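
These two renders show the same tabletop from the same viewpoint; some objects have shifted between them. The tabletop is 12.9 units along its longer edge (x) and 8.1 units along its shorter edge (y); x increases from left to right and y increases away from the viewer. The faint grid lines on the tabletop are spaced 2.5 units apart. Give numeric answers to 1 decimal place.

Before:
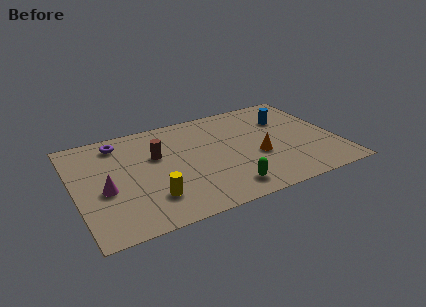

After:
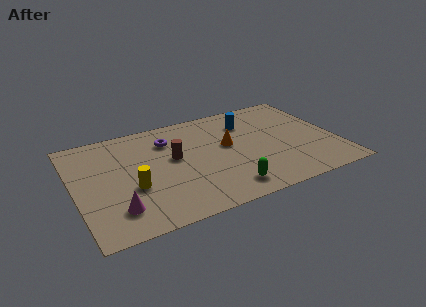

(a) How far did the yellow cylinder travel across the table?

1.4

The yellow cylinder was near (3.5, 2.0) before and (2.7, 3.1) after, so it travelled √(0.8² + 1.1²) ≈ 1.4 units.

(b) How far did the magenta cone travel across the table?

1.6

The magenta cone was near (1.4, 3.4) before and (1.8, 1.8) after, so it travelled √(0.4² + 1.6²) ≈ 1.6 units.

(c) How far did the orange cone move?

1.9

The orange cone moved from about (8.9, 3.2) to (7.6, 4.6), a distance of √(1.3² + 1.4²) ≈ 1.9.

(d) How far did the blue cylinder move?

1.9

From (10.7, 5.7) to (8.8, 6.1), the blue cylinder covered √(1.9² + 0.4²) ≈ 1.9 units.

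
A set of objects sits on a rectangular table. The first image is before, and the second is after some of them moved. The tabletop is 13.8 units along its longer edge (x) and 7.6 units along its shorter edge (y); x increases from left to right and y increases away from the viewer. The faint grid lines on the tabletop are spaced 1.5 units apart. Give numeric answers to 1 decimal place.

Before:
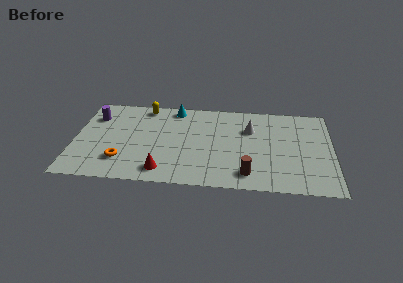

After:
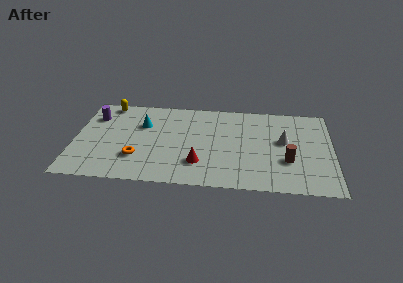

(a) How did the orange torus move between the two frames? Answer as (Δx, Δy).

(0.8, 0.3)

The orange torus started near (2.6, 1.9) and ended near (3.4, 2.2).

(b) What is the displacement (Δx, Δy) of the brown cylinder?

(2.1, 1.3)

The brown cylinder was at about (9.3, 1.3) and moved to about (11.4, 2.6).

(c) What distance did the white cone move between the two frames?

2.0

The white cone moved from about (9.4, 5.2) to (11.2, 4.3), a distance of √(1.8² + 0.9²) ≈ 2.0.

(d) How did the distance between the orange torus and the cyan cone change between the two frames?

-2.6

They were about 5.5 units apart before and 2.9 after — 2.6 units closer together.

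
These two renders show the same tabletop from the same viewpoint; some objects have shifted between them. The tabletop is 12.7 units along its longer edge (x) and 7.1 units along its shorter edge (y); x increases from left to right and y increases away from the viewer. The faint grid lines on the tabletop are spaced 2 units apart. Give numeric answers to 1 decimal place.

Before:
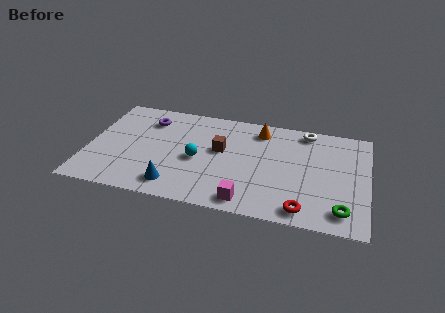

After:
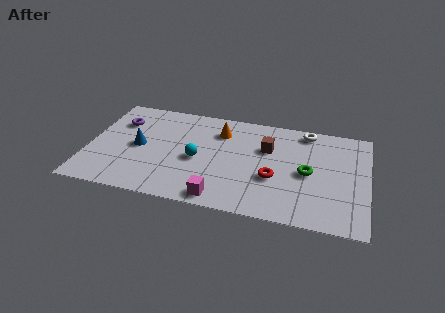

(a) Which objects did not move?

the white torus and the cyan sphere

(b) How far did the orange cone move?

1.9

From (7.7, 5.9) to (5.9, 5.4), the orange cone covered √(1.8² + 0.5²) ≈ 1.9 units.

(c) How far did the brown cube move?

2.2

The brown cube moved from about (6.0, 4.1) to (8.1, 4.7), a distance of √(2.1² + 0.6²) ≈ 2.2.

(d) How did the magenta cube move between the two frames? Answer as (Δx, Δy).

(-1.2, -0.1)

From the two frames, the magenta cube sits at roughly (7.4, 0.9) before and (6.2, 0.8) after.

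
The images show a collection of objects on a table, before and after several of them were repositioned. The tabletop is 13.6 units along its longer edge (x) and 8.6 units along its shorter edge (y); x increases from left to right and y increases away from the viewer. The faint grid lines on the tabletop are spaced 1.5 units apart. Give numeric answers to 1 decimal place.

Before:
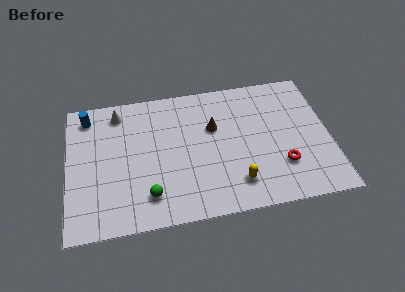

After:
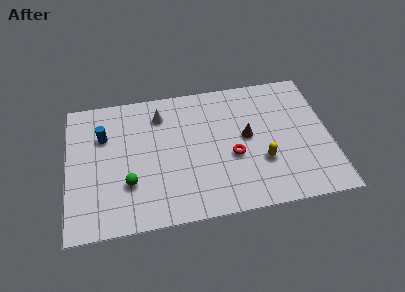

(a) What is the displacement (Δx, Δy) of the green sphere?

(-1.0, 0.9)

From the two frames, the green sphere sits at roughly (4.1, 1.8) before and (3.1, 2.7) after.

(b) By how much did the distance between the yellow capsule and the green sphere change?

+2.4

They were about 4.5 units apart before and 6.9 after — 2.4 units further apart.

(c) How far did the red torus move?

2.7

The red torus was near (11.0, 2.5) before and (8.5, 3.5) after, so it travelled √(2.5² + 1.0²) ≈ 2.7 units.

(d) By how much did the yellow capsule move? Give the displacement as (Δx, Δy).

(1.4, 1.1)

The yellow capsule started near (8.6, 1.8) and ended near (10.0, 2.9).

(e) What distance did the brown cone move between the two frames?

1.9

The brown cone was near (7.6, 5.5) before and (9.3, 4.6) after, so it travelled √(1.7² + 0.9²) ≈ 1.9 units.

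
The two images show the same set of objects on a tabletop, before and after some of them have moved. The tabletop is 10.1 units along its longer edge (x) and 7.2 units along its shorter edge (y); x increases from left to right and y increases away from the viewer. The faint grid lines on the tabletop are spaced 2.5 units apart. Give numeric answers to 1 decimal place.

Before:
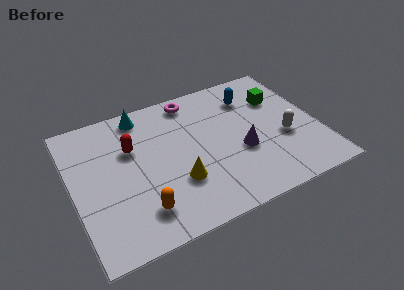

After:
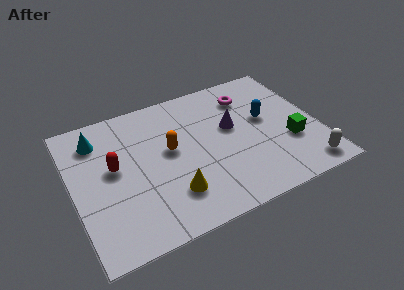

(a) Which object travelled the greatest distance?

the orange capsule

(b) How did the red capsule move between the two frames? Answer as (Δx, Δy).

(-0.8, -0.7)

The red capsule started near (2.5, 4.7) and ended near (1.7, 4.0).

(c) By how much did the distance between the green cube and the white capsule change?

-0.6

Before: roughly 2.2 units apart; after: 1.6. That's 0.6 units closer together.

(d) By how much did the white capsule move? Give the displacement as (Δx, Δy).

(0.6, -1.9)

The white capsule was at about (8.6, 2.8) and moved to about (9.2, 0.9).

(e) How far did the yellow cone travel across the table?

0.6

The yellow cone moved from about (4.1, 2.3) to (3.8, 1.8), a distance of √(0.3² + 0.5²) ≈ 0.6.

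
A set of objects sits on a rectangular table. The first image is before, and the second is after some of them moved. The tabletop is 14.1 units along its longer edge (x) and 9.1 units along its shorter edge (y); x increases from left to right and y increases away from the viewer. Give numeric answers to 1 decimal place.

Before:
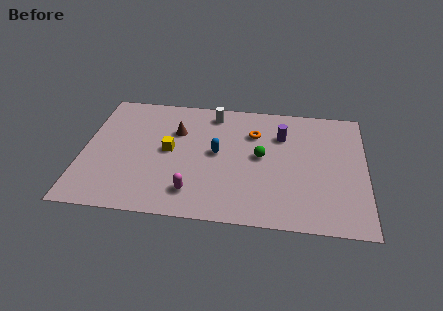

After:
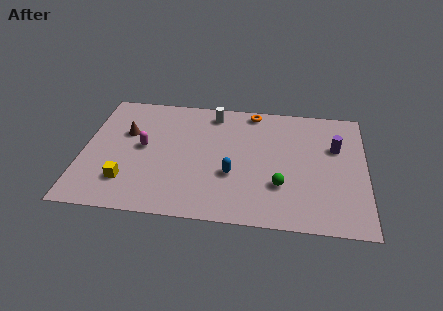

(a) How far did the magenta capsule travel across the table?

4.0

The magenta capsule was near (5.6, 1.8) before and (3.0, 4.8) after, so it travelled √(2.6² + 3.0²) ≈ 4.0 units.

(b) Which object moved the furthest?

the magenta capsule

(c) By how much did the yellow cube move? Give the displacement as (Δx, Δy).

(-2.0, -2.5)

From the two frames, the yellow cube sits at roughly (4.3, 4.7) before and (2.3, 2.2) after.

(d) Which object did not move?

the white cylinder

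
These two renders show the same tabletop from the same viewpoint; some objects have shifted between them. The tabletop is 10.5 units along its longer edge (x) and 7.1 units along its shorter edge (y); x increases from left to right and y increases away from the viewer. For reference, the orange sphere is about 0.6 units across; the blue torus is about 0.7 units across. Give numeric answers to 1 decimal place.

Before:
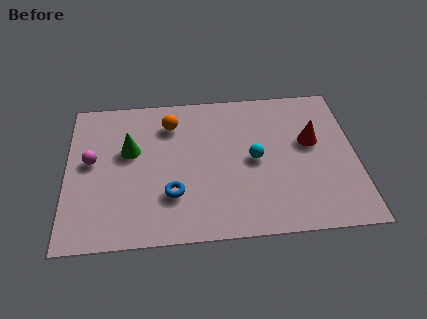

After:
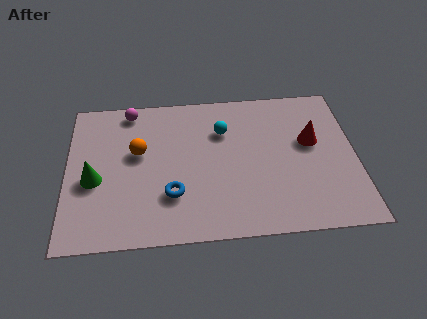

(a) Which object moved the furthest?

the magenta sphere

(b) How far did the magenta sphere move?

2.8

The magenta sphere was near (0.9, 3.9) before and (2.3, 6.3) after, so it travelled √(1.4² + 2.4²) ≈ 2.8 units.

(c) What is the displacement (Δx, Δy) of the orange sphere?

(-1.2, -1.3)

The orange sphere was at about (3.8, 5.5) and moved to about (2.6, 4.2).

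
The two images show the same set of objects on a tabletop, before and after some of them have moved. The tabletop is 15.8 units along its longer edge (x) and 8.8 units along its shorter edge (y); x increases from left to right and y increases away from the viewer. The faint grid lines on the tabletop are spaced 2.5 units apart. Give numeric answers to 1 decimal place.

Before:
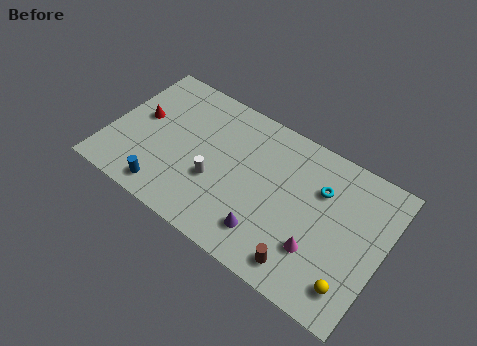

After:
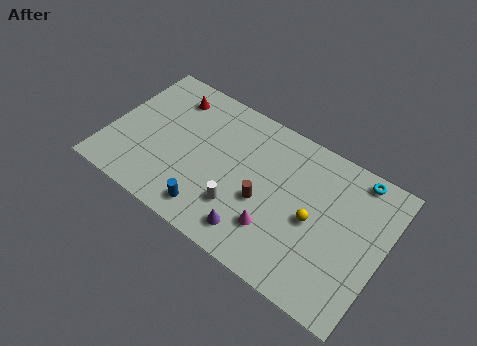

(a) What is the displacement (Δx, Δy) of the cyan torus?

(1.8, 1.8)

The cyan torus started near (12.0, 6.1) and ended near (13.8, 7.9).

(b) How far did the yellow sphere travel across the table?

3.5

The yellow sphere moved from about (14.5, 1.7) to (11.9, 4.1), a distance of √(2.6² + 2.4²) ≈ 3.5.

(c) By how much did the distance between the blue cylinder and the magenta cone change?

-5.0

The distance was about 8.7 in the first image and 3.7 in the second, so they moved 5.0 units closer together.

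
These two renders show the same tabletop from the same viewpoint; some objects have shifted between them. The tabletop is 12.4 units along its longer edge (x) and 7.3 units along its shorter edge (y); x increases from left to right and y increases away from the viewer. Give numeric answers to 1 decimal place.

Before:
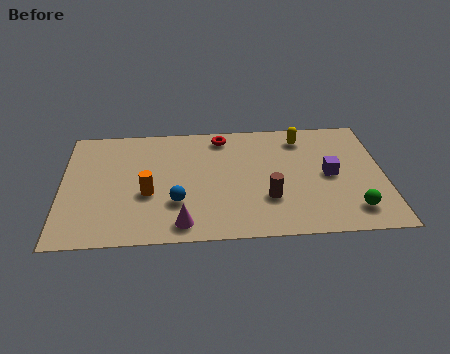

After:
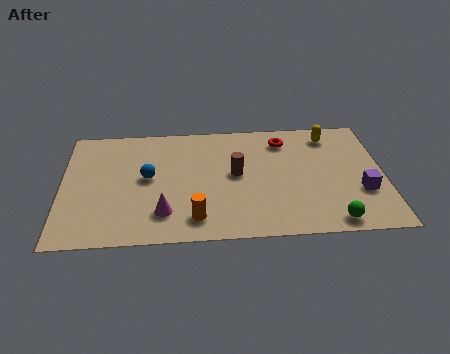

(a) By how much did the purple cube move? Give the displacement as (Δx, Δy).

(1.2, -1.1)

The purple cube was at about (10.3, 3.6) and moved to about (11.5, 2.5).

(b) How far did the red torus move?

2.4

The red torus was near (6.2, 6.3) before and (8.6, 5.9) after, so it travelled √(2.4² + 0.4²) ≈ 2.4 units.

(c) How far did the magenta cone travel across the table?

1.0

From (4.6, 1.0) to (3.9, 1.7), the magenta cone covered √(0.7² + 0.7²) ≈ 1.0 units.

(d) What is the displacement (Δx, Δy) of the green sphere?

(-0.8, -0.6)

The green sphere started near (11.1, 1.4) and ended near (10.3, 0.8).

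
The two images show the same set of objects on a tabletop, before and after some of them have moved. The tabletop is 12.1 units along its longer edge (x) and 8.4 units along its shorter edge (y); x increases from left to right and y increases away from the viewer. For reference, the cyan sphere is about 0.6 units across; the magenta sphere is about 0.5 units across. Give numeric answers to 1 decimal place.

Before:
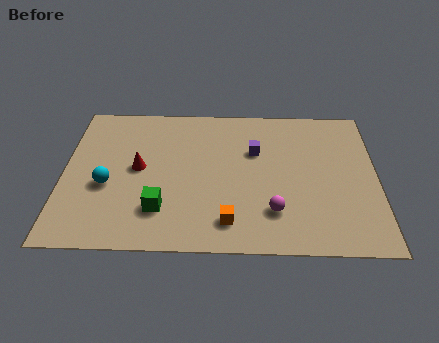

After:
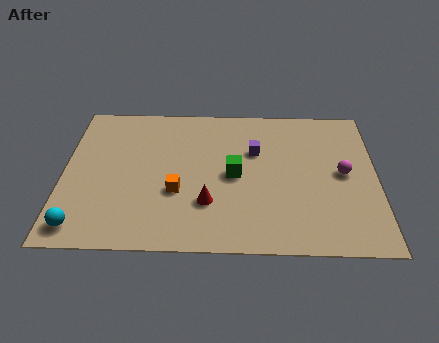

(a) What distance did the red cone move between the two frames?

3.3

The red cone moved from about (2.9, 4.4) to (5.6, 2.5), a distance of √(2.7² + 1.9²) ≈ 3.3.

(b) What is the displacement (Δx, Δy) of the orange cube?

(-2.0, 1.6)

The orange cube started near (6.4, 1.5) and ended near (4.4, 3.1).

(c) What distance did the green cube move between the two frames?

3.4

The green cube moved from about (3.8, 2.1) to (6.6, 4.1), a distance of √(2.8² + 2.0²) ≈ 3.4.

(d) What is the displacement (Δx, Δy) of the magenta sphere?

(2.7, 2.2)

From the two frames, the magenta sphere sits at roughly (8.1, 2.1) before and (10.8, 4.3) after.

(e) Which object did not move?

the purple cube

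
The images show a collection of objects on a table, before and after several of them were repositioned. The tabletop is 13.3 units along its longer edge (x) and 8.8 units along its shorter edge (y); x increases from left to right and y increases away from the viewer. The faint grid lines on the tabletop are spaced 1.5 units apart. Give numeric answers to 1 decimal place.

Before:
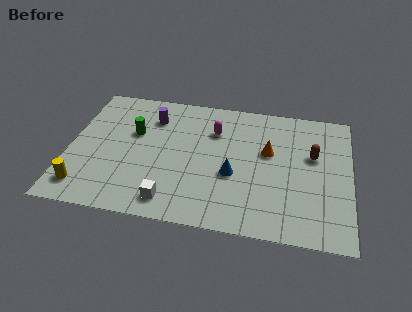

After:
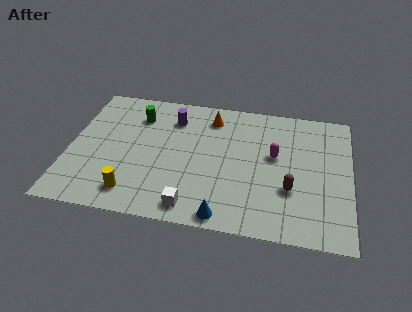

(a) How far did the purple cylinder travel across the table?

1.0

The purple cylinder moved from about (3.8, 6.7) to (4.8, 6.8), a distance of √(1.0² + 0.1²) ≈ 1.0.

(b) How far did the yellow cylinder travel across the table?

2.3

From (0.9, 1.5) to (3.2, 1.5), the yellow cylinder covered √(2.3² + 0.0²) ≈ 2.3 units.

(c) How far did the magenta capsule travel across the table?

3.1

From (6.8, 6.3) to (9.7, 5.1), the magenta capsule covered √(2.9² + 1.2²) ≈ 3.1 units.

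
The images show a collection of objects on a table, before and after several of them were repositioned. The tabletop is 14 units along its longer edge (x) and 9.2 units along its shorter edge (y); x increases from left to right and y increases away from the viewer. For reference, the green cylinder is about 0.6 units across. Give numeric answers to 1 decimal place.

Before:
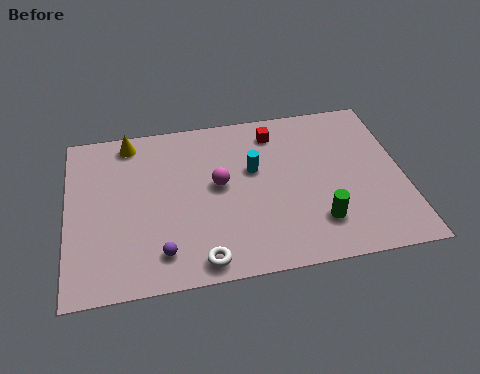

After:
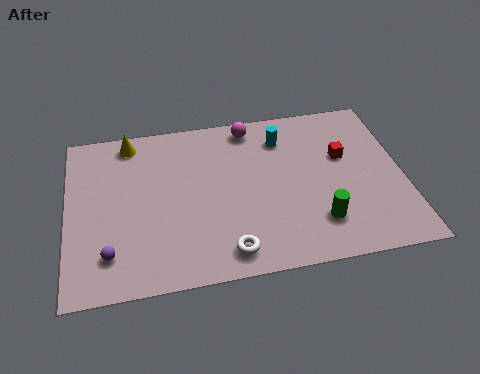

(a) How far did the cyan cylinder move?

2.1

The cyan cylinder moved from about (7.8, 5.6) to (9.1, 7.2), a distance of √(1.3² + 1.6²) ≈ 2.1.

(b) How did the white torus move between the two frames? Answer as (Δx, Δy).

(1.1, 0.3)

The white torus started near (5.4, 1.0) and ended near (6.5, 1.3).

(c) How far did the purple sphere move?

2.1

From (3.8, 1.7) to (1.7, 2.0), the purple sphere covered √(2.1² + 0.3²) ≈ 2.1 units.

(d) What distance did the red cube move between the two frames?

3.4

From (8.8, 7.6) to (11.6, 5.7), the red cube covered √(2.8² + 1.9²) ≈ 3.4 units.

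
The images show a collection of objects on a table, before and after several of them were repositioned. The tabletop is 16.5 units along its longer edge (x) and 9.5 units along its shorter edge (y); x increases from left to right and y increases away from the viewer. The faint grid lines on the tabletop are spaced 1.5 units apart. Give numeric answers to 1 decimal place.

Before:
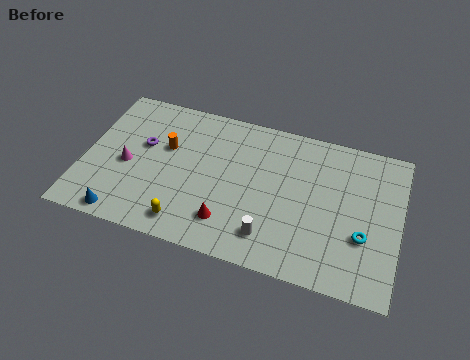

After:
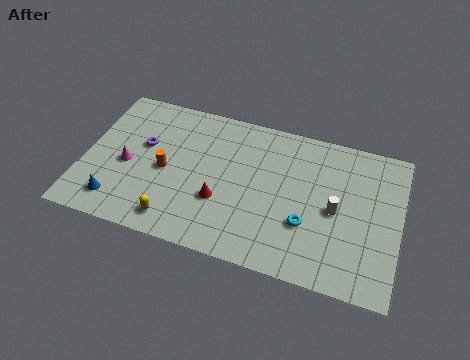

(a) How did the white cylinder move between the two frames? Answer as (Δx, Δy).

(3.2, 2.6)

From the two frames, the white cylinder sits at roughly (10.0, 1.9) before and (13.2, 4.5) after.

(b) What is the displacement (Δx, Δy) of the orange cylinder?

(0.1, -1.5)

The orange cylinder started near (4.2, 5.9) and ended near (4.3, 4.4).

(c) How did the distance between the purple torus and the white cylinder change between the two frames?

+2.3

The distance was about 8.0 in the first image and 10.3 in the second, so they moved 2.3 units further apart.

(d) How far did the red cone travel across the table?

1.3

The red cone moved from about (7.8, 2.1) to (7.3, 3.3), a distance of √(0.5² + 1.2²) ≈ 1.3.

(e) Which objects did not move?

the magenta cone and the purple torus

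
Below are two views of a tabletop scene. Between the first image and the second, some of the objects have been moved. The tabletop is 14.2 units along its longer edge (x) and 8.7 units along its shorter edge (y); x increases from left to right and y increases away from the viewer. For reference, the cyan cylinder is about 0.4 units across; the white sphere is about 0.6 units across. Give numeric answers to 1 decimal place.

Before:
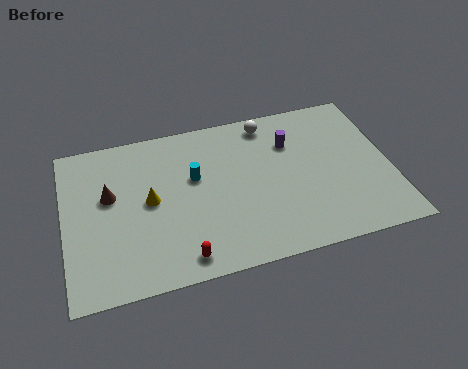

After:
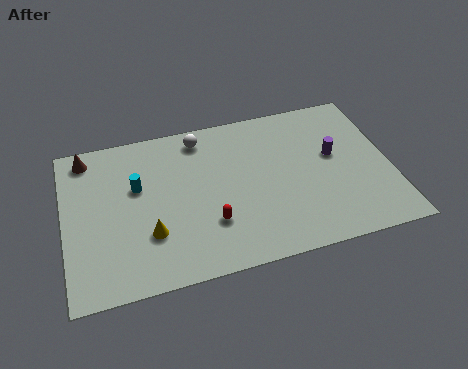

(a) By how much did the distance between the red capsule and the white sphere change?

-2.8

They were about 7.7 units apart before and 4.9 after — 2.8 units closer together.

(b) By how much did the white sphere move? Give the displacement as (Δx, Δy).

(-3.0, -0.1)

From the two frames, the white sphere sits at roughly (9.1, 7.6) before and (6.1, 7.5) after.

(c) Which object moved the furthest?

the white sphere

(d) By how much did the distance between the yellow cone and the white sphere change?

-0.8

The distance was about 6.2 in the first image and 5.4 in the second, so they moved 0.8 units closer together.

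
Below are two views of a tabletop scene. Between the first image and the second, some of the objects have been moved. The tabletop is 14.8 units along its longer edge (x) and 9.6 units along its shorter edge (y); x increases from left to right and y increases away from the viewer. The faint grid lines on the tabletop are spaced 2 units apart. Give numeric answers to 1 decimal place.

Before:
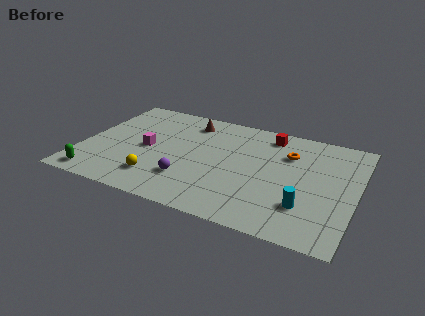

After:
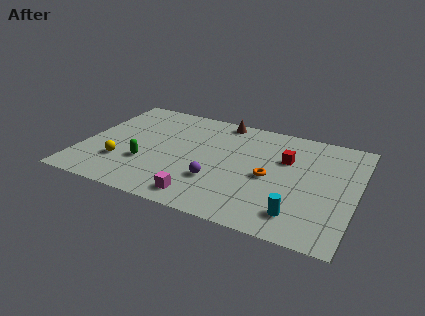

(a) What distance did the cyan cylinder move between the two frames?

0.9

From (12.3, 2.6) to (12.0, 1.8), the cyan cylinder covered √(0.3² + 0.8²) ≈ 0.9 units.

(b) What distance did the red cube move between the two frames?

2.2

From (9.8, 8.2) to (10.9, 6.3), the red cube covered √(1.1² + 1.9²) ≈ 2.2 units.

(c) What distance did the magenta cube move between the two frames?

4.7

The magenta cube moved from about (3.5, 4.6) to (6.9, 1.3), a distance of √(3.4² + 3.3²) ≈ 4.7.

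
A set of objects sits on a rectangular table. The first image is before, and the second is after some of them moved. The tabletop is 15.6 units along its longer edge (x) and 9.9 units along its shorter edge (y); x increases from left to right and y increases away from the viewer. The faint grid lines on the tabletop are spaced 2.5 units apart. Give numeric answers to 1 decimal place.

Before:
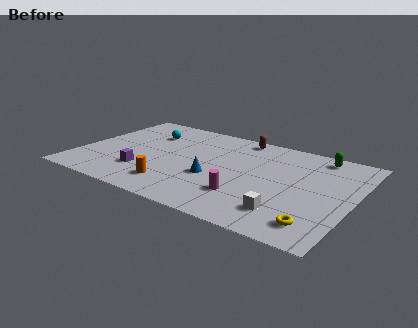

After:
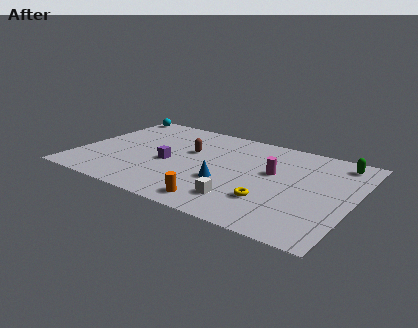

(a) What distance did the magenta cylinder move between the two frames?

3.3

The magenta cylinder was near (9.9, 2.7) before and (11.0, 5.8) after, so it travelled √(1.1² + 3.1²) ≈ 3.3 units.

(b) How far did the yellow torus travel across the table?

2.9

The yellow torus moved from about (14.0, 1.7) to (11.3, 2.8), a distance of √(2.7² + 1.1²) ≈ 2.9.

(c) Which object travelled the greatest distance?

the brown capsule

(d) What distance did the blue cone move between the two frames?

0.7

From (7.9, 3.8) to (8.6, 3.6), the blue cone covered √(0.7² + 0.2²) ≈ 0.7 units.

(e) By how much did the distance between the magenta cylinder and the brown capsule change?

-1.4

The distance was about 6.3 in the first image and 4.9 in the second, so they moved 1.4 units closer together.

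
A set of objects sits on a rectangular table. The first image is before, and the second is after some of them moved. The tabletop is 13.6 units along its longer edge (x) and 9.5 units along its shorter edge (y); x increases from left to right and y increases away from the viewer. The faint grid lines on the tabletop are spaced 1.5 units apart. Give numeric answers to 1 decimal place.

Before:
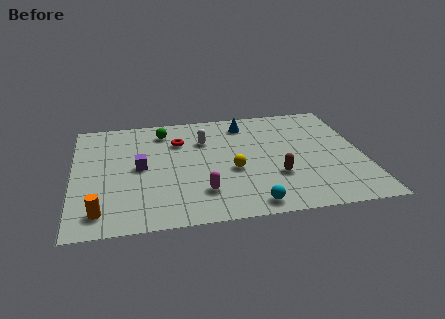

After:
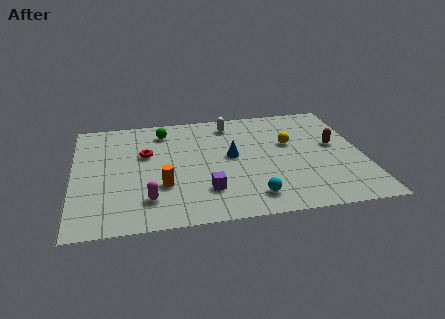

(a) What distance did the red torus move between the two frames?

1.8

The red torus moved from about (5.0, 6.8) to (3.4, 5.9), a distance of √(1.6² + 0.9²) ≈ 1.8.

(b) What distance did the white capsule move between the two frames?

1.8

The white capsule moved from about (6.2, 6.7) to (7.5, 8.0), a distance of √(1.3² + 1.3²) ≈ 1.8.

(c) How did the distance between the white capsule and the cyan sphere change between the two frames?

+0.4

Before: roughly 6.0 units apart; after: 6.4. That's 0.4 units further apart.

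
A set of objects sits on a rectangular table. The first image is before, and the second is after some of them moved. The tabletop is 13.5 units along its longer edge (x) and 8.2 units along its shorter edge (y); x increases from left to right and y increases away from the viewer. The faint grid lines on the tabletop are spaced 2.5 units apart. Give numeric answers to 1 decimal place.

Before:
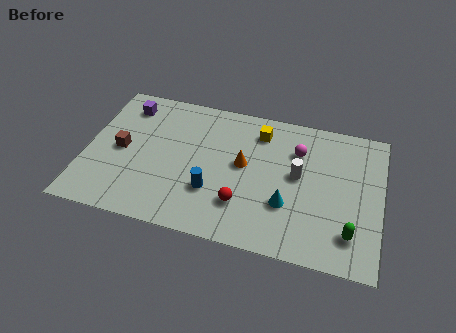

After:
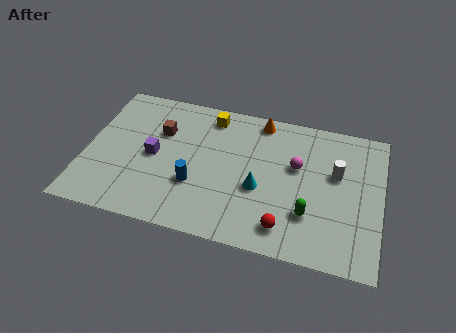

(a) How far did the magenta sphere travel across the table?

0.9

The magenta sphere moved from about (9.6, 5.9) to (9.6, 5.0), a distance of √(0.0² + 0.9²) ≈ 0.9.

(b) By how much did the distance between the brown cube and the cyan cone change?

-2.6

They were about 7.8 units apart before and 5.2 after — 2.6 units closer together.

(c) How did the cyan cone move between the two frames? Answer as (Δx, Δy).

(-1.3, 0.6)

From the two frames, the cyan cone sits at roughly (9.3, 2.7) before and (8.0, 3.3) after.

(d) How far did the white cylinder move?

1.8

The white cylinder moved from about (9.7, 4.5) to (11.4, 5.0), a distance of √(1.7² + 0.5²) ≈ 1.8.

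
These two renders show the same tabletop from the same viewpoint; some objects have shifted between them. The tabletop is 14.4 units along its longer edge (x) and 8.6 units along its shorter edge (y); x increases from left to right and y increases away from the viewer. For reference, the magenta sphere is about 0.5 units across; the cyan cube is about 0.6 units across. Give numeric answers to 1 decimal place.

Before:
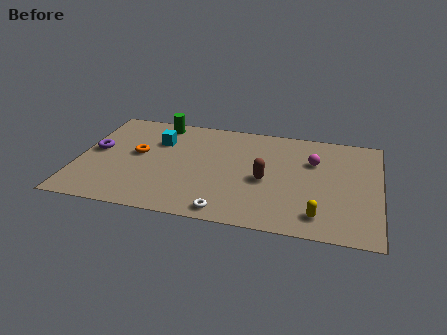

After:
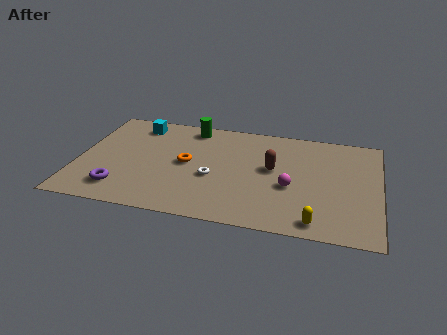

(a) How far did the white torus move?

2.7

From (7.3, 0.9) to (6.5, 3.5), the white torus covered √(0.8² + 2.6²) ≈ 2.7 units.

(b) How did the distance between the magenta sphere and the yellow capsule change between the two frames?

-1.5

They were about 4.3 units apart before and 2.8 after — 1.5 units closer together.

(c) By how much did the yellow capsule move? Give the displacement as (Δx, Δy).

(-0.1, -0.5)

The yellow capsule was at about (11.6, 1.5) and moved to about (11.5, 1.0).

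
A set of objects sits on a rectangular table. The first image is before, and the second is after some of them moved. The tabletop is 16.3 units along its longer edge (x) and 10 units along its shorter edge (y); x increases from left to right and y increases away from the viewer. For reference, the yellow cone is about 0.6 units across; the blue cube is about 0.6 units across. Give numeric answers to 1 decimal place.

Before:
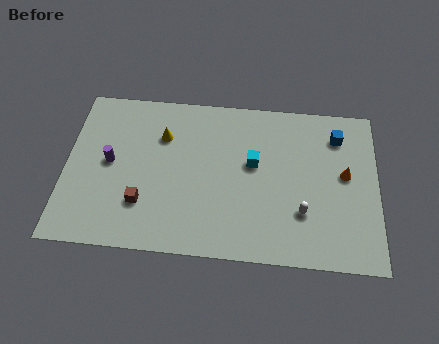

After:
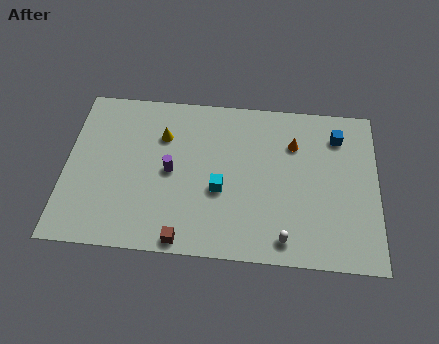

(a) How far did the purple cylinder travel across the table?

3.2

The purple cylinder moved from about (2.3, 5.2) to (5.5, 4.9), a distance of √(3.2² + 0.3²) ≈ 3.2.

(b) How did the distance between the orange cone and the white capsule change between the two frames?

+2.6

They were about 3.3 units apart before and 5.9 after — 2.6 units further apart.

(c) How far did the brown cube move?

3.0

From (4.1, 2.8) to (6.3, 0.8), the brown cube covered √(2.2² + 2.0²) ≈ 3.0 units.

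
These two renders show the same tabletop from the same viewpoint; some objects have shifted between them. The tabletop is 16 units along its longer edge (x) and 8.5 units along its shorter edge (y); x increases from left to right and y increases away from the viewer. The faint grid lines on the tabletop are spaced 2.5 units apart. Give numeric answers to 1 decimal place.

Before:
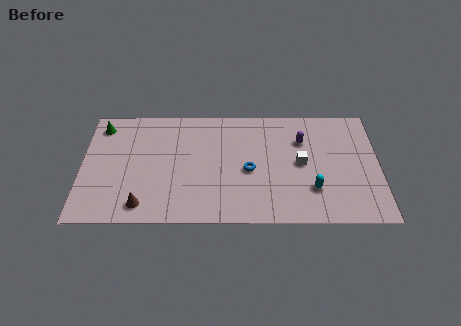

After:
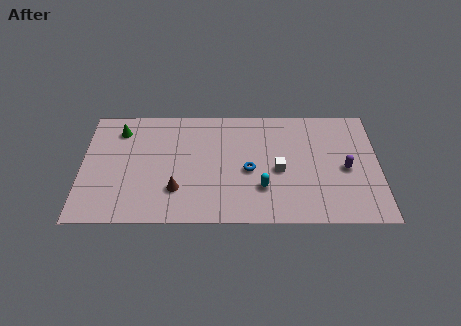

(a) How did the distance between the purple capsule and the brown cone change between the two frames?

-0.6

They were about 9.8 units apart before and 9.2 after — 0.6 units closer together.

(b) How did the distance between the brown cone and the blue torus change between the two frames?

-2.1

They were about 6.2 units apart before and 4.1 after — 2.1 units closer together.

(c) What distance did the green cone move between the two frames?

1.0

The green cone was near (1.0, 7.1) before and (2.0, 6.8) after, so it travelled √(1.0² + 0.3²) ≈ 1.0 units.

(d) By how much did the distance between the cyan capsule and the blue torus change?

-2.2

Before: roughly 3.7 units apart; after: 1.5. That's 2.2 units closer together.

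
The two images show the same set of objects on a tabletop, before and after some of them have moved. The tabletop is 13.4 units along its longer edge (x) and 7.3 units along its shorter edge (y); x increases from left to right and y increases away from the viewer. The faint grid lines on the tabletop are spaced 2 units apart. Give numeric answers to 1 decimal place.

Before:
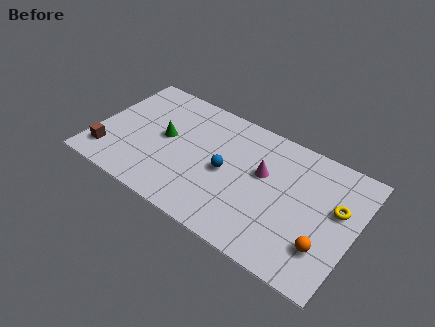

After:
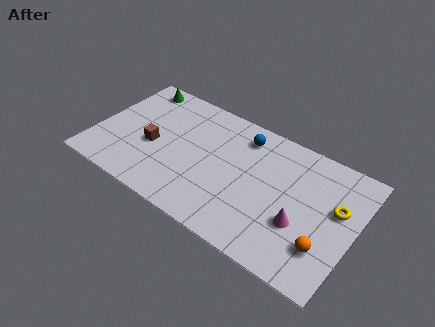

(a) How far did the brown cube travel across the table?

2.6

The brown cube was near (0.9, 1.5) before and (3.0, 3.1) after, so it travelled √(2.1² + 1.6²) ≈ 2.6 units.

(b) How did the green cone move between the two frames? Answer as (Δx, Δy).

(-2.0, 2.5)

The green cone started near (3.5, 3.9) and ended near (1.5, 6.4).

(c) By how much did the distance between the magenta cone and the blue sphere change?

+2.9

They were about 2.0 units apart before and 4.9 after — 2.9 units further apart.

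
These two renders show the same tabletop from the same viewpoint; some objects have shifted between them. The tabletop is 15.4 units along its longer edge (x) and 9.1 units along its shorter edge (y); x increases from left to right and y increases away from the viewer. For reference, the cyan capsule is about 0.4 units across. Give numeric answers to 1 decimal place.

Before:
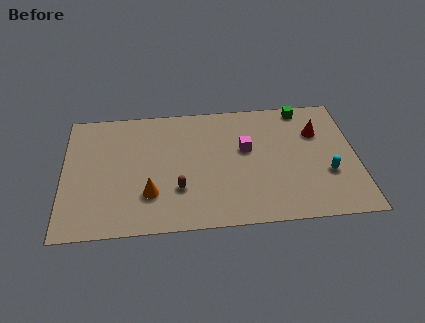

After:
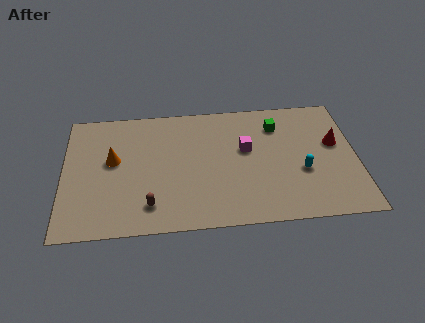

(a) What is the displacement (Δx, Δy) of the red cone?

(0.9, -0.9)

The red cone started near (13.4, 6.3) and ended near (14.3, 5.4).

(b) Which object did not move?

the magenta cube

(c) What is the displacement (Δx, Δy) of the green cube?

(-1.4, -1.2)

From the two frames, the green cube sits at roughly (12.7, 8.2) before and (11.3, 7.0) after.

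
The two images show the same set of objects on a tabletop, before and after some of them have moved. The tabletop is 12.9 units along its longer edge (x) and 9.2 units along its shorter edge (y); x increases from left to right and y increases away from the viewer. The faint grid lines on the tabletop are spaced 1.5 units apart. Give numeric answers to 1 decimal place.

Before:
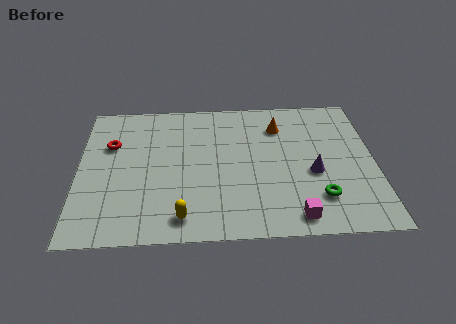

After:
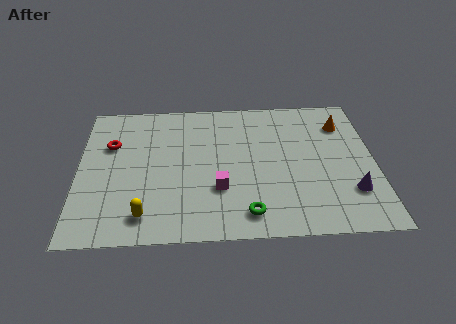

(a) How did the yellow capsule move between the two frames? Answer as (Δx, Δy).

(-1.6, 0.2)

The yellow capsule started near (4.5, 1.3) and ended near (2.9, 1.5).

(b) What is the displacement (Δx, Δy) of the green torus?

(-3.1, -0.8)

The green torus started near (10.4, 2.2) and ended near (7.3, 1.4).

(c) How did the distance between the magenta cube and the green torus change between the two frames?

+0.4

The distance was about 1.6 in the first image and 2.0 in the second, so they moved 0.4 units further apart.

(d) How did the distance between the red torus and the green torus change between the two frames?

-2.3

They were about 9.8 units apart before and 7.5 after — 2.3 units closer together.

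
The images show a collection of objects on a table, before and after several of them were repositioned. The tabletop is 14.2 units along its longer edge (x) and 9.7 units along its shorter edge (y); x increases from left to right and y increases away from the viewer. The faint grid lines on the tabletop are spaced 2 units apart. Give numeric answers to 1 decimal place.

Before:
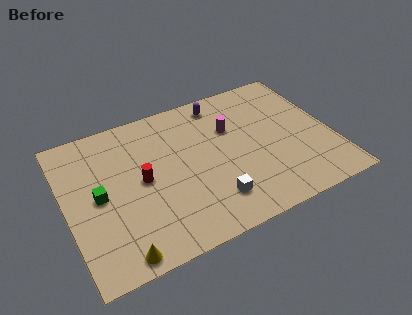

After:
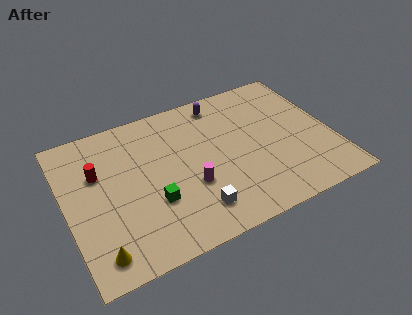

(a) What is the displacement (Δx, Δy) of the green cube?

(2.7, -1.5)

The green cube started near (1.7, 4.8) and ended near (4.4, 3.3).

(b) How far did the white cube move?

1.0

From (7.4, 2.1) to (6.4, 1.9), the white cube covered √(1.0² + 0.2²) ≈ 1.0 units.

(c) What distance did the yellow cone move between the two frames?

1.1

The yellow cone moved from about (2.3, 0.9) to (1.3, 1.4), a distance of √(1.0² + 0.5²) ≈ 1.1.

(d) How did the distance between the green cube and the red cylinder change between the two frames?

+1.7

They were about 2.3 units apart before and 4.0 after — 1.7 units further apart.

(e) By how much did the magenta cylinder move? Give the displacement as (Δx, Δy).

(-2.6, -2.9)

The magenta cylinder started near (9.0, 6.4) and ended near (6.4, 3.5).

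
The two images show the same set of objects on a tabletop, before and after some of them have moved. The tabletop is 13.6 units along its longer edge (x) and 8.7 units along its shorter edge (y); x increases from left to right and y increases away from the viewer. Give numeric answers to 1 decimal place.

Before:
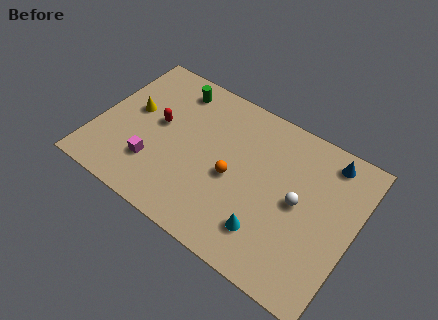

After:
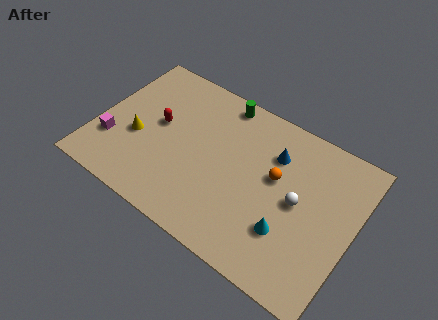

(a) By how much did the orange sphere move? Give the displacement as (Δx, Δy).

(2.1, 1.2)

The orange sphere was at about (7.3, 3.9) and moved to about (9.4, 5.1).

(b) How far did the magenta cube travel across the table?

2.3

The magenta cube was near (3.3, 2.4) before and (1.0, 2.6) after, so it travelled √(2.3² + 0.2²) ≈ 2.3 units.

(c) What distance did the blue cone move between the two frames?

3.0

The blue cone was near (11.8, 7.5) before and (9.1, 6.3) after, so it travelled √(2.7² + 1.2²) ≈ 3.0 units.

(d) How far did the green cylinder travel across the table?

2.5

From (3.5, 7.3) to (6.0, 7.8), the green cylinder covered √(2.5² + 0.5²) ≈ 2.5 units.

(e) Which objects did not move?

the white sphere and the red capsule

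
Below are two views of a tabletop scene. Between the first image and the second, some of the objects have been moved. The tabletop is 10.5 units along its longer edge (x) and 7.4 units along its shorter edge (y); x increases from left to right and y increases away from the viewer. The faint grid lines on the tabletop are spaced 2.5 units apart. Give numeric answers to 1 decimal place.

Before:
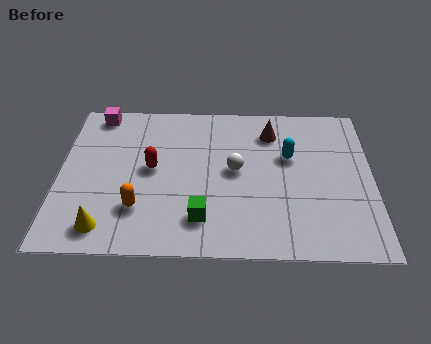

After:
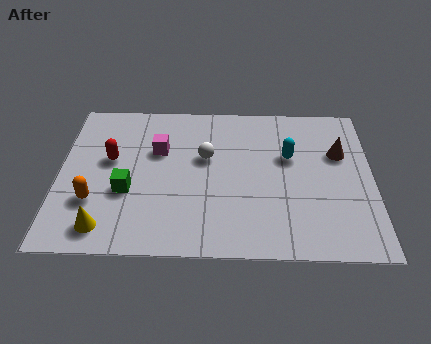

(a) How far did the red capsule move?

1.5

From (3.1, 3.9) to (1.7, 4.3), the red capsule covered √(1.4² + 0.4²) ≈ 1.5 units.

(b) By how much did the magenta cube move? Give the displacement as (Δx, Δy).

(2.1, -1.8)

From the two frames, the magenta cube sits at roughly (1.2, 6.6) before and (3.3, 4.8) after.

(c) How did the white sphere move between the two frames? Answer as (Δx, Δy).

(-1.0, 0.6)

The white sphere started near (5.9, 3.9) and ended near (4.9, 4.5).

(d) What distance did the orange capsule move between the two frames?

1.5

The orange capsule was near (2.7, 2.0) before and (1.2, 2.3) after, so it travelled √(1.5² + 0.3²) ≈ 1.5 units.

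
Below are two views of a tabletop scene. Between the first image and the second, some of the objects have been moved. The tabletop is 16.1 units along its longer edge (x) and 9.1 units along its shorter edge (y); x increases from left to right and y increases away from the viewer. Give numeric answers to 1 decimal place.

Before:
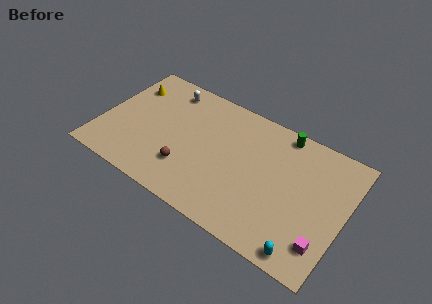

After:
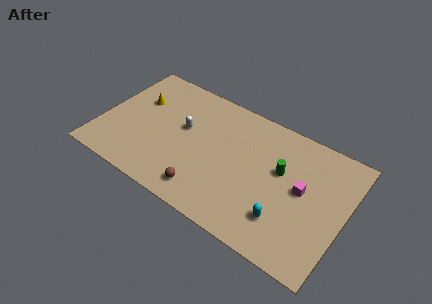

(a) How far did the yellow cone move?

1.1

The yellow cone moved from about (1.3, 6.8) to (2.1, 6.0), a distance of √(0.8² + 0.8²) ≈ 1.1.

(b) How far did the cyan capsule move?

2.1

From (14.1, 0.9) to (12.5, 2.3), the cyan capsule covered √(1.6² + 1.4²) ≈ 2.1 units.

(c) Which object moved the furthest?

the magenta cube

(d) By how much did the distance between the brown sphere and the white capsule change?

-1.3

They were about 5.6 units apart before and 4.3 after — 1.3 units closer together.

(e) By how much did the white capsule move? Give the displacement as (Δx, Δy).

(1.5, -2.4)

From the two frames, the white capsule sits at roughly (3.8, 7.7) before and (5.3, 5.3) after.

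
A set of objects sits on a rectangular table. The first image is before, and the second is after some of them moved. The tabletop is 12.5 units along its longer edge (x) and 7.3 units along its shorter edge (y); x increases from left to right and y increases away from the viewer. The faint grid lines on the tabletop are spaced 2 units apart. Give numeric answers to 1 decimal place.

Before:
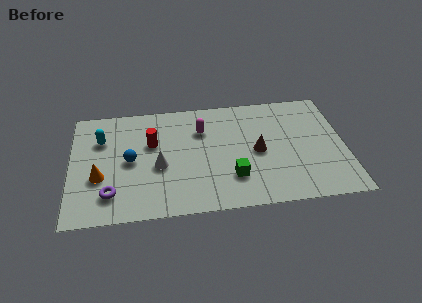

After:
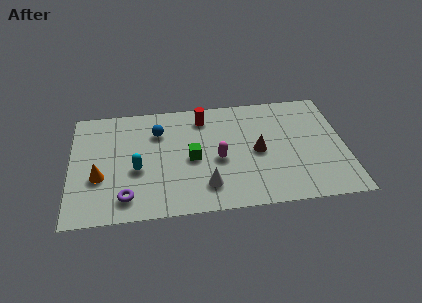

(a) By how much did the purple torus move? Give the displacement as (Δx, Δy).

(0.7, -0.3)

From the two frames, the purple torus sits at roughly (1.8, 1.6) before and (2.5, 1.3) after.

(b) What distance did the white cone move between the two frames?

2.6

The white cone was near (4.0, 3.1) before and (6.1, 1.6) after, so it travelled √(2.1² + 1.5²) ≈ 2.6 units.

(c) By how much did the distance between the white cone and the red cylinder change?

+2.9

Before: roughly 1.5 units apart; after: 4.4. That's 2.9 units further apart.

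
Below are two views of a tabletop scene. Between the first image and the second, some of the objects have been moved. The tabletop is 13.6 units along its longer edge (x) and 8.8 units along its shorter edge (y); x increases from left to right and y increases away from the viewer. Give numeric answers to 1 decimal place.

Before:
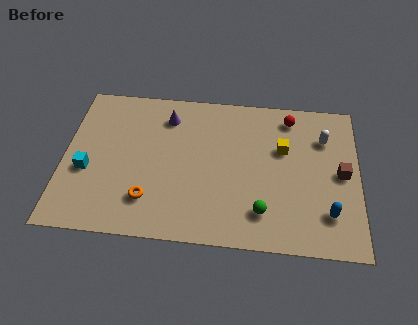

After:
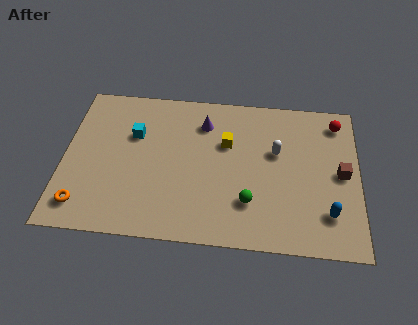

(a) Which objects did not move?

the blue capsule and the brown cube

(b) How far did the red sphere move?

2.2

The red sphere was near (10.4, 7.5) before and (12.6, 7.4) after, so it travelled √(2.2² + 0.1²) ≈ 2.2 units.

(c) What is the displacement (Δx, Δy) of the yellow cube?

(-2.6, 0.1)

From the two frames, the yellow cube sits at roughly (10.1, 5.6) before and (7.5, 5.7) after.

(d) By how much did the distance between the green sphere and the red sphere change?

+0.7

Before: roughly 5.7 units apart; after: 6.4. That's 0.7 units further apart.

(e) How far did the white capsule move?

2.4

The white capsule was near (12.0, 6.4) before and (9.8, 5.4) after, so it travelled √(2.2² + 1.0²) ≈ 2.4 units.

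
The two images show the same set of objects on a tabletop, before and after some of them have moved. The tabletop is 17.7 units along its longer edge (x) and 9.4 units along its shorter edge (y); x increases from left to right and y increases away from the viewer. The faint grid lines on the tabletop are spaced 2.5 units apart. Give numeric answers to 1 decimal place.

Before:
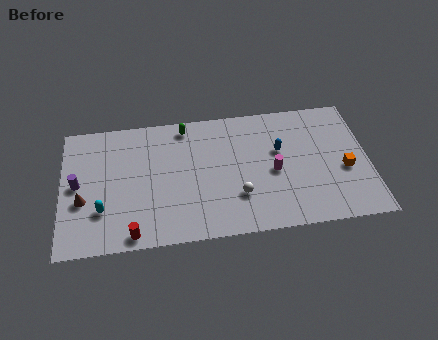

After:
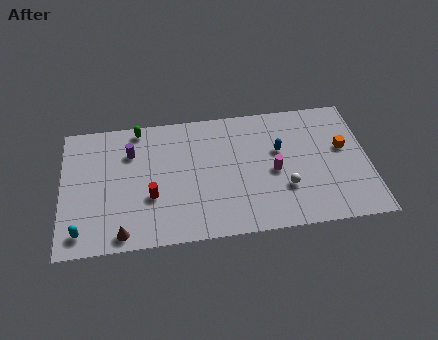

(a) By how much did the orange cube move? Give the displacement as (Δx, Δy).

(0.0, 1.6)

The orange cube was at about (16.3, 3.9) and moved to about (16.3, 5.5).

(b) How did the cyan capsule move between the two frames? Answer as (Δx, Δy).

(-1.2, -1.4)

The cyan capsule started near (2.3, 2.8) and ended near (1.1, 1.4).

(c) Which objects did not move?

the blue capsule and the magenta cylinder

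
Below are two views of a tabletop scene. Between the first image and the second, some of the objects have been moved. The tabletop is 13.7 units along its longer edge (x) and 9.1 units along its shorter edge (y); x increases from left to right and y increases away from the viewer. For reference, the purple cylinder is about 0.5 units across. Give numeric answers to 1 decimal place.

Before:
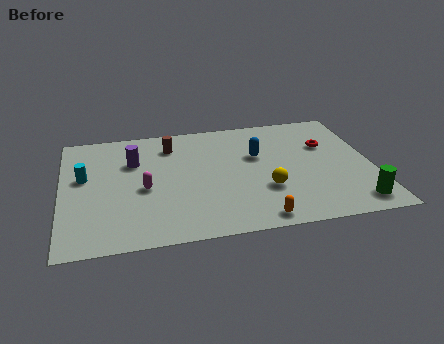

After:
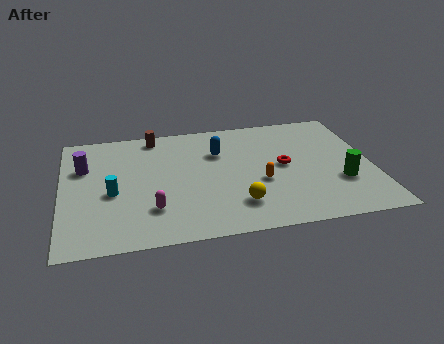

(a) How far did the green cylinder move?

1.8

From (12.7, 1.3) to (12.2, 3.0), the green cylinder covered √(0.5² + 1.7²) ≈ 1.8 units.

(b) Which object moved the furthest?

the orange capsule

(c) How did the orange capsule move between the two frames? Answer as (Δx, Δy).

(0.3, 2.7)

The orange capsule was at about (8.4, 0.9) and moved to about (8.7, 3.6).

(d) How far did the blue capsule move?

1.8

The blue capsule was near (8.7, 5.7) before and (7.0, 6.3) after, so it travelled √(1.7² + 0.6²) ≈ 1.8 units.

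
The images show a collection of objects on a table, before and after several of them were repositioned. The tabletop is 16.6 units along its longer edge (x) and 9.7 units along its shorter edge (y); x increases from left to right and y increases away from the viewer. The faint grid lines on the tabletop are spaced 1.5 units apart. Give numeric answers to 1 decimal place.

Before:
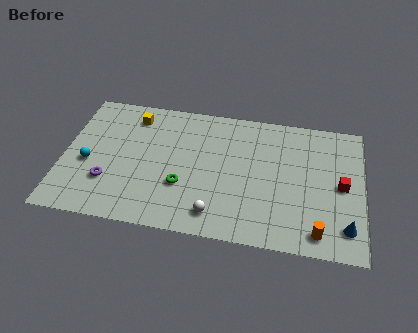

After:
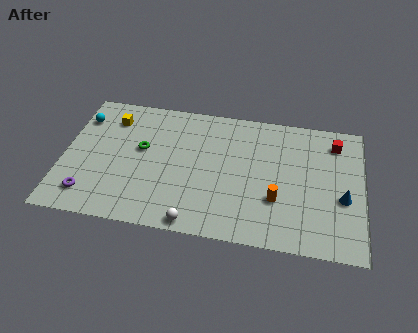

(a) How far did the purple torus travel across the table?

1.5

The purple torus moved from about (2.6, 2.9) to (1.6, 1.8), a distance of √(1.0² + 1.1²) ≈ 1.5.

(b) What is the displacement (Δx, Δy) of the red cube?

(-0.4, 3.1)

The red cube was at about (15.4, 4.8) and moved to about (15.0, 7.9).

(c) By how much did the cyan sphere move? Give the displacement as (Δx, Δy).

(-0.6, 3.3)

The cyan sphere started near (1.4, 4.1) and ended near (0.8, 7.4).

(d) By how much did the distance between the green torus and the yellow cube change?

-2.9

The distance was about 5.6 in the first image and 2.7 in the second, so they moved 2.9 units closer together.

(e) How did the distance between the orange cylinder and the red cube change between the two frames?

+1.9

They were about 3.7 units apart before and 5.6 after — 1.9 units further apart.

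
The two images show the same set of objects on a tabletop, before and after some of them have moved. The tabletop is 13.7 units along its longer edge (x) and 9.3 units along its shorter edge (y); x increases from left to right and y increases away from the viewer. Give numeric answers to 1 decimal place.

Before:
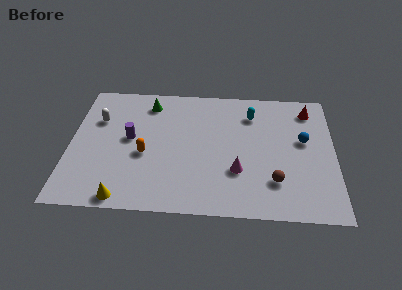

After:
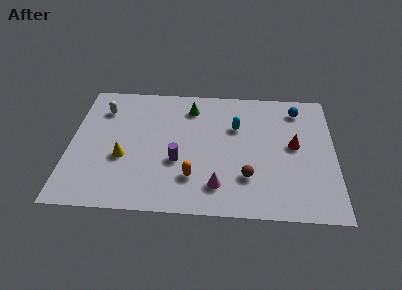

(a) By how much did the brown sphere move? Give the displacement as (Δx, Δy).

(-1.4, 0.2)

From the two frames, the brown sphere sits at roughly (10.6, 2.4) before and (9.2, 2.6) after.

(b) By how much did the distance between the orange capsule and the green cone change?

+1.3

They were about 3.8 units apart before and 5.1 after — 1.3 units further apart.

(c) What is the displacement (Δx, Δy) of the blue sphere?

(-0.3, 2.3)

The blue sphere was at about (12.1, 5.4) and moved to about (11.8, 7.7).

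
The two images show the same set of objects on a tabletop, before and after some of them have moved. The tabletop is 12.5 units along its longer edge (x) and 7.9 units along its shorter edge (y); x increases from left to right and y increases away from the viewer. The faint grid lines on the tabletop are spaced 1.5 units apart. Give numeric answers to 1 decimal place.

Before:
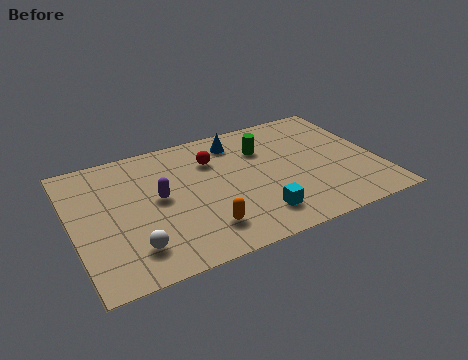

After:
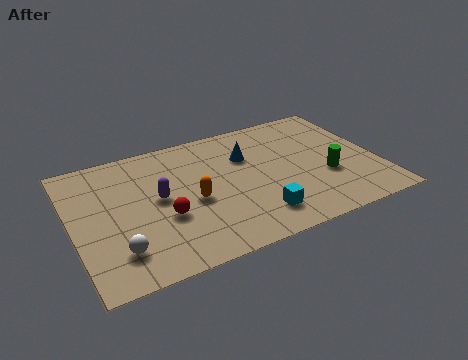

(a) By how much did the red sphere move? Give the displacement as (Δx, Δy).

(-2.3, -2.7)

The red sphere started near (5.9, 5.7) and ended near (3.6, 3.0).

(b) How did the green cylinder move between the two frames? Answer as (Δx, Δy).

(2.3, -2.7)

From the two frames, the green cylinder sits at roughly (8.0, 5.6) before and (10.3, 2.9) after.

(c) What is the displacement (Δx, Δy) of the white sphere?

(-0.6, 0.1)

The white sphere was at about (2.2, 1.7) and moved to about (1.6, 1.8).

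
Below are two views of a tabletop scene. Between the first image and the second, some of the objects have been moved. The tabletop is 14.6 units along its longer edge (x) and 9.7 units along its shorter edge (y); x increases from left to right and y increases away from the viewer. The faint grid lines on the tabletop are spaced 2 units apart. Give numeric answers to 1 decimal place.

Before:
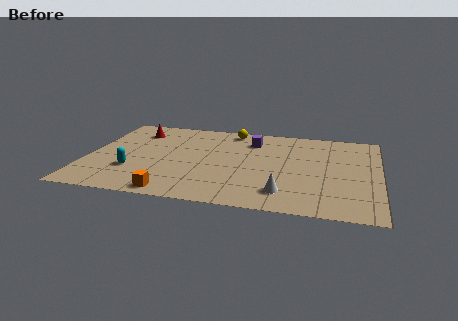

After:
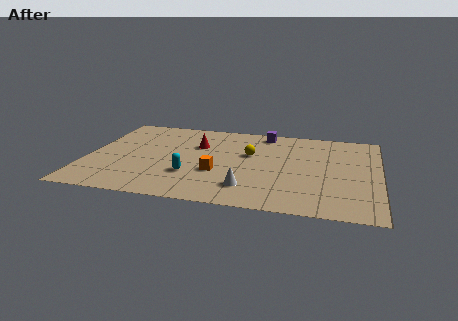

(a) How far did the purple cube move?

1.3

The purple cube moved from about (8.1, 7.5) to (8.7, 8.6), a distance of √(0.6² + 1.1²) ≈ 1.3.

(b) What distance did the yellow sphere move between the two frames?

2.9

The yellow sphere was near (7.0, 8.6) before and (8.1, 5.9) after, so it travelled √(1.1² + 2.7²) ≈ 2.9 units.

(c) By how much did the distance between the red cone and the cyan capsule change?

-1.1

They were about 4.6 units apart before and 3.5 after — 1.1 units closer together.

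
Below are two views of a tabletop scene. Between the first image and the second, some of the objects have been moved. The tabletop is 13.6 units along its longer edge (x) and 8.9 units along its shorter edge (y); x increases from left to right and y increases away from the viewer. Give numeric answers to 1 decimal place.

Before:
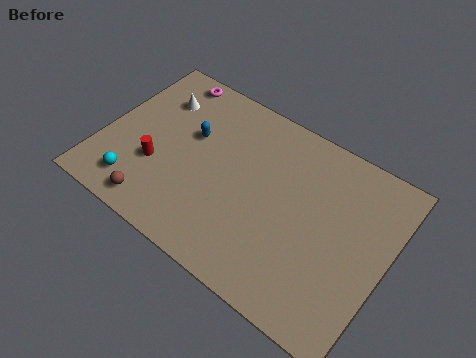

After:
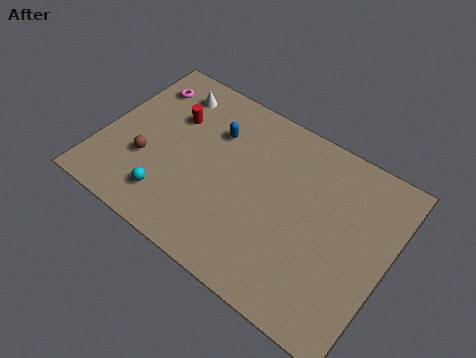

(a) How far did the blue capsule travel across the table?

1.3

The blue capsule moved from about (4.0, 5.5) to (5.0, 6.3), a distance of √(1.0² + 0.8²) ≈ 1.3.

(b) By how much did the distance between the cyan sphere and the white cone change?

+0.6

The distance was about 5.0 in the first image and 5.6 in the second, so they moved 0.6 units further apart.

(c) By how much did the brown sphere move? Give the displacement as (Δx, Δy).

(-0.9, 2.0)

The brown sphere started near (3.2, 1.1) and ended near (2.3, 3.1).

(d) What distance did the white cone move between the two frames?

0.9

The white cone moved from about (2.1, 6.6) to (2.6, 7.3), a distance of √(0.5² + 0.7²) ≈ 0.9.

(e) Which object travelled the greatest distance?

the red cylinder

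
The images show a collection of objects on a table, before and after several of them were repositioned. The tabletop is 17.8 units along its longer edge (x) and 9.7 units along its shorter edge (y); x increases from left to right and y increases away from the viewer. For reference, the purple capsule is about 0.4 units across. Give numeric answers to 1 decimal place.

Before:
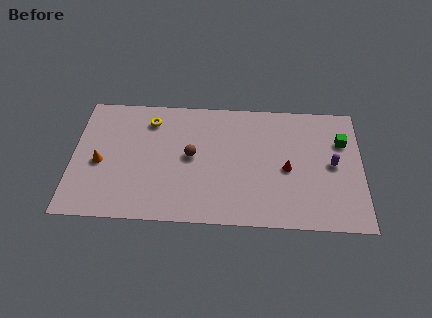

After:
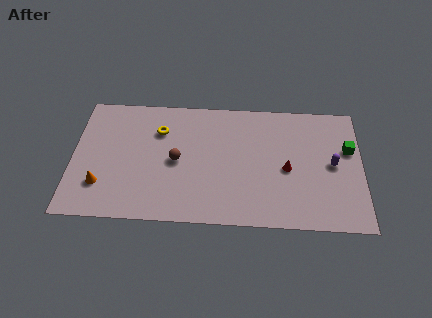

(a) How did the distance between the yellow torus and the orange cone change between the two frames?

+1.0

They were about 4.6 units apart before and 5.6 after — 1.0 units further apart.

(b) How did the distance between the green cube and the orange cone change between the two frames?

+0.5

The distance was about 15.1 in the first image and 15.6 in the second, so they moved 0.5 units further apart.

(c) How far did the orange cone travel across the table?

1.7

From (1.7, 4.3) to (1.8, 2.6), the orange cone covered √(0.1² + 1.7²) ≈ 1.7 units.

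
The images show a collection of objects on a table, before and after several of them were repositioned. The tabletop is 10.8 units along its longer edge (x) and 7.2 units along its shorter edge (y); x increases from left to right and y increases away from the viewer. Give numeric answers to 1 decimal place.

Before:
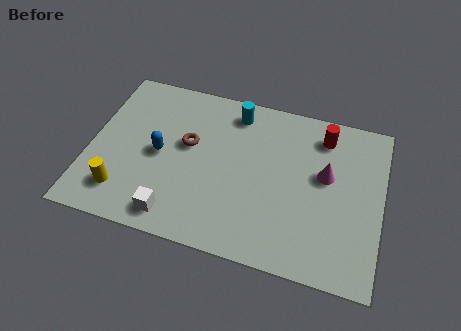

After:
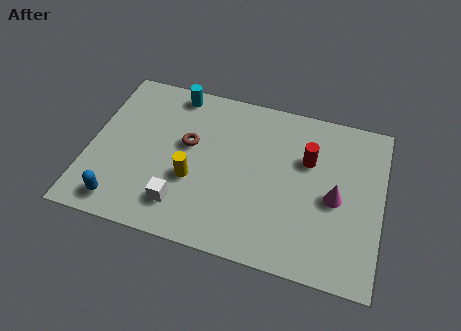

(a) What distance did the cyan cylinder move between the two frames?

2.3

The cyan cylinder moved from about (5.2, 6.1) to (2.9, 6.4), a distance of √(2.3² + 0.3²) ≈ 2.3.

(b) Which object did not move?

the brown torus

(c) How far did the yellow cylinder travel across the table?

2.8

The yellow cylinder moved from about (1.4, 1.5) to (3.9, 2.7), a distance of √(2.5² + 1.2²) ≈ 2.8.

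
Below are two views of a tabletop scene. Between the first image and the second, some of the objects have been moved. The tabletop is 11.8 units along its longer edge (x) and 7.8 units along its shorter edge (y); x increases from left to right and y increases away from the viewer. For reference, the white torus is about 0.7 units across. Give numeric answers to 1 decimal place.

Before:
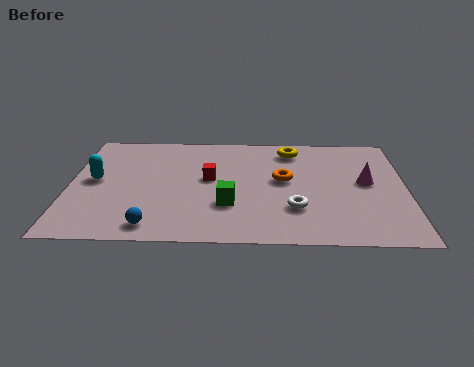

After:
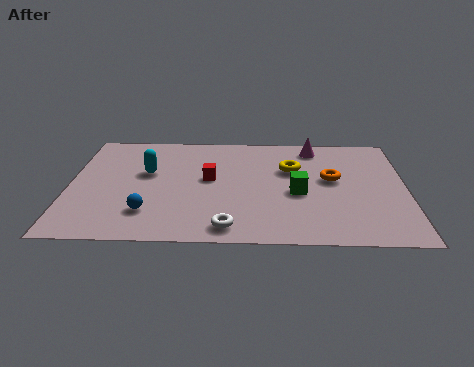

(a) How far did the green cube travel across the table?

2.6

The green cube moved from about (5.6, 2.5) to (8.0, 3.4), a distance of √(2.4² + 0.9²) ≈ 2.6.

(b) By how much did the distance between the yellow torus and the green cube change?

-2.9

The distance was about 4.6 in the first image and 1.7 in the second, so they moved 2.9 units closer together.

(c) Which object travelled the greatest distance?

the magenta cone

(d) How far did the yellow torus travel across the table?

1.4

The yellow torus moved from about (7.8, 6.5) to (7.8, 5.1), a distance of √(0.0² + 1.4²) ≈ 1.4.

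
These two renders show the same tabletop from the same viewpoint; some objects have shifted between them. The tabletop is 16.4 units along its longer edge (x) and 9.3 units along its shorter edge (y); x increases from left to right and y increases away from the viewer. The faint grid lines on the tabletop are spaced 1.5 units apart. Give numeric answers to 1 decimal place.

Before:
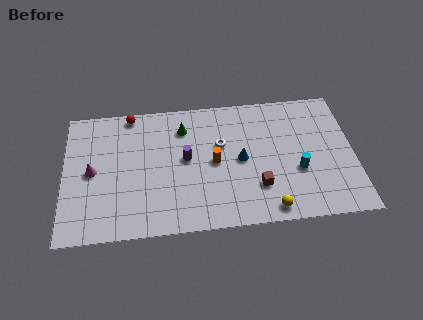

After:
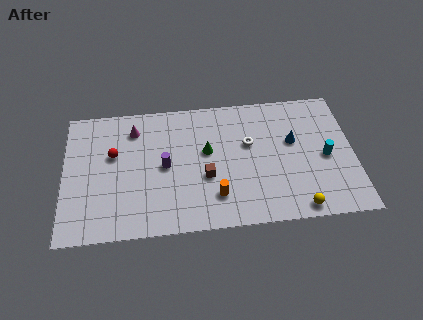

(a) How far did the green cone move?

2.2

The green cone moved from about (6.8, 7.2) to (8.1, 5.4), a distance of √(1.3² + 1.8²) ≈ 2.2.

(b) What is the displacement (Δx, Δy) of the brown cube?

(-2.9, 1.0)

From the two frames, the brown cube sits at roughly (10.9, 2.6) before and (8.0, 3.6) after.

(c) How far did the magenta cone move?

3.7

The magenta cone moved from about (1.6, 4.6) to (4.0, 7.4), a distance of √(2.4² + 2.8²) ≈ 3.7.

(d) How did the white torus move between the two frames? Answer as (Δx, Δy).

(1.6, -0.1)

The white torus started near (8.9, 5.8) and ended near (10.5, 5.7).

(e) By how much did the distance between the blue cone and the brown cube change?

+3.2

The distance was about 2.2 in the first image and 5.4 in the second, so they moved 3.2 units further apart.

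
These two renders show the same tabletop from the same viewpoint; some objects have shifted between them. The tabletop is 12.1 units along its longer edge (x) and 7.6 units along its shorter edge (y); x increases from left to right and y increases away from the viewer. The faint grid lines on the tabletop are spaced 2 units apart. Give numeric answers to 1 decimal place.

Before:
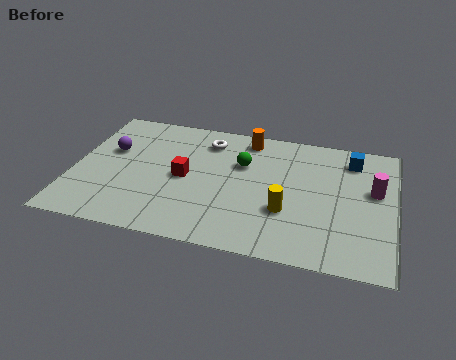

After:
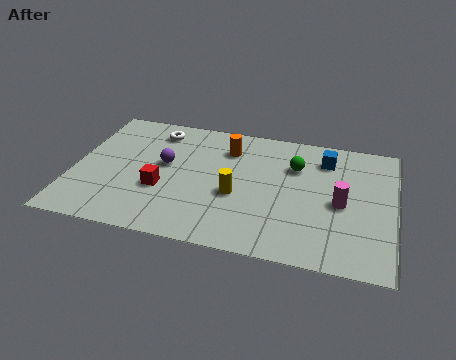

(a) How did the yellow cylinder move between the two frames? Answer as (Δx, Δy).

(-1.9, 0.5)

From the two frames, the yellow cylinder sits at roughly (8.1, 2.6) before and (6.2, 3.1) after.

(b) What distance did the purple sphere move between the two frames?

2.1

The purple sphere was near (1.3, 4.7) before and (3.4, 4.3) after, so it travelled √(2.1² + 0.4²) ≈ 2.1 units.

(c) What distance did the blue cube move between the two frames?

1.0

From (10.4, 6.2) to (9.4, 6.0), the blue cube covered √(1.0² + 0.2²) ≈ 1.0 units.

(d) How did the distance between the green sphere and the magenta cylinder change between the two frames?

-2.5

They were about 5.0 units apart before and 2.5 after — 2.5 units closer together.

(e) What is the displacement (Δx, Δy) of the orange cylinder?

(-0.7, -0.8)

The orange cylinder started near (6.4, 6.6) and ended near (5.7, 5.8).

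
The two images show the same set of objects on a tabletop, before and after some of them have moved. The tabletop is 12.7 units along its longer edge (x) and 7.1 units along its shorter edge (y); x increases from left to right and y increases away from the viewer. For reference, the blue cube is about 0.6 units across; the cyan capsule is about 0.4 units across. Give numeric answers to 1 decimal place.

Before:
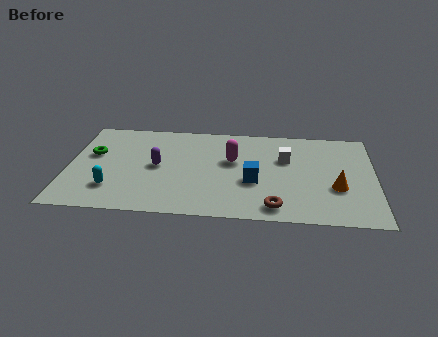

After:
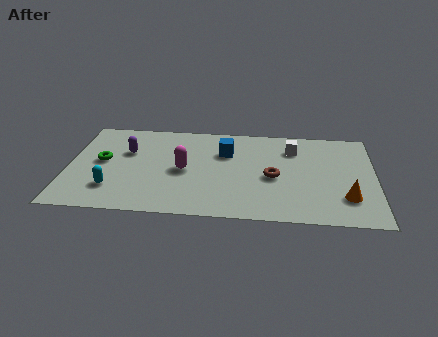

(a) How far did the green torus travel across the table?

0.6

The green torus moved from about (1.0, 4.3) to (1.4, 3.8), a distance of √(0.4² + 0.5²) ≈ 0.6.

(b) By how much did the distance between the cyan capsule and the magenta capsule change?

-2.2

The distance was about 5.5 in the first image and 3.3 in the second, so they moved 2.2 units closer together.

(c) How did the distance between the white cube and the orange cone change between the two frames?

+1.2

Before: roughly 2.9 units apart; after: 4.1. That's 1.2 units further apart.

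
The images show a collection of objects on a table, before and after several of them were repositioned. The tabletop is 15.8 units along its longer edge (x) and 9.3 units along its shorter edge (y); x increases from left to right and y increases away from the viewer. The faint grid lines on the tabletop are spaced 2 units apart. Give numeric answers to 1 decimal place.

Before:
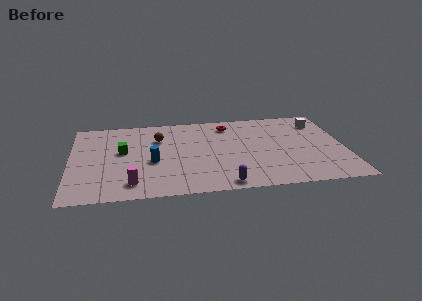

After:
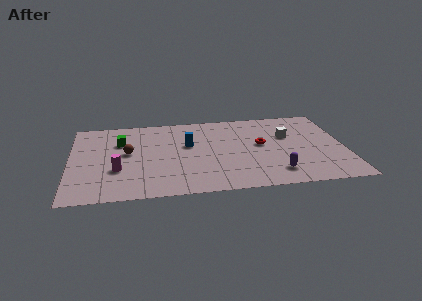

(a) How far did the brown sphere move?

2.3

The brown sphere moved from about (5.1, 6.6) to (3.3, 5.1), a distance of √(1.8² + 1.5²) ≈ 2.3.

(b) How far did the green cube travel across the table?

1.1

From (3.0, 5.3) to (2.9, 6.4), the green cube covered √(0.1² + 1.1²) ≈ 1.1 units.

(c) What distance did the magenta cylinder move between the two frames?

1.8

The magenta cylinder was near (3.5, 1.6) before and (2.7, 3.2) after, so it travelled √(0.8² + 1.6²) ≈ 1.8 units.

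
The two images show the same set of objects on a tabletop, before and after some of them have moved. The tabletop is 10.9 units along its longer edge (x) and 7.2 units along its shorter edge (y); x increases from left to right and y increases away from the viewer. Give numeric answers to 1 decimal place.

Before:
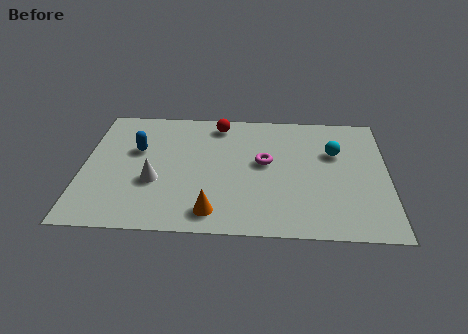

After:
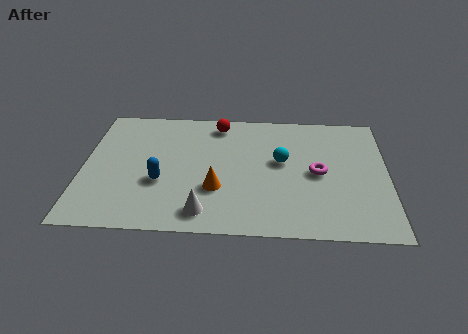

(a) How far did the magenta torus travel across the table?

2.0

The magenta torus moved from about (6.5, 4.0) to (8.4, 3.5), a distance of √(1.9² + 0.5²) ≈ 2.0.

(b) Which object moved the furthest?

the white cone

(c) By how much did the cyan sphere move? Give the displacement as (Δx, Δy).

(-1.9, -0.6)

The cyan sphere started near (9.0, 4.7) and ended near (7.1, 4.1).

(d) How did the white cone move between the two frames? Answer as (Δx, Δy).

(1.8, -1.6)

From the two frames, the white cone sits at roughly (2.6, 2.7) before and (4.4, 1.1) after.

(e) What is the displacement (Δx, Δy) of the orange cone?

(0.1, 1.3)

The orange cone was at about (4.7, 1.1) and moved to about (4.8, 2.4).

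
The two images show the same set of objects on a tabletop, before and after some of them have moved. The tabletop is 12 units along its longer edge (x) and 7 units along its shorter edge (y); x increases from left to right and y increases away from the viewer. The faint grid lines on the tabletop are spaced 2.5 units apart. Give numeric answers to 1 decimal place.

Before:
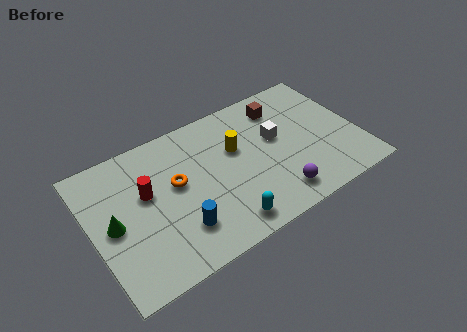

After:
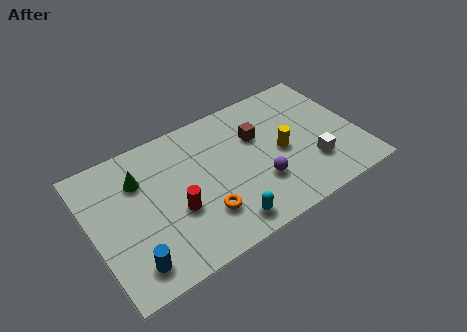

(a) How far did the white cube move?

2.5

The white cube moved from about (8.4, 4.1) to (9.7, 2.0), a distance of √(1.3² + 2.1²) ≈ 2.5.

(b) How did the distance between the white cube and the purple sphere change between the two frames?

-0.5

They were about 2.9 units apart before and 2.4 after — 0.5 units closer together.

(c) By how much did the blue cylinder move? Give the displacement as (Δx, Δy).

(-2.2, -0.6)

The blue cylinder was at about (3.6, 1.8) and moved to about (1.4, 1.2).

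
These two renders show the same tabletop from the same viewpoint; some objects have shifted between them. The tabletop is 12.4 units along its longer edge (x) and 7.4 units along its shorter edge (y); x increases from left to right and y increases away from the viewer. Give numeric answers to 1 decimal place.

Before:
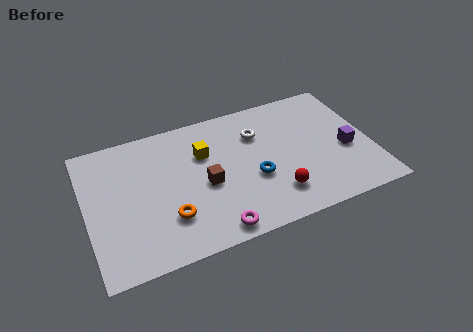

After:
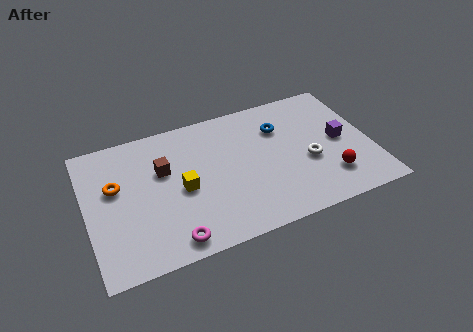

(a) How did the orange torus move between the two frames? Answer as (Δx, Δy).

(-2.1, 2.4)

The orange torus started near (3.4, 2.1) and ended near (1.3, 4.5).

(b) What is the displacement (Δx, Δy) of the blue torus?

(1.4, 2.4)

The blue torus was at about (7.2, 2.9) and moved to about (8.6, 5.3).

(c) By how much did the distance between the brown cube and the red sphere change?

+4.3

Before: roughly 3.3 units apart; after: 7.6. That's 4.3 units further apart.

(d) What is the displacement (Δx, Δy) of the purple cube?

(-0.2, 0.6)

From the two frames, the purple cube sits at roughly (11.3, 3.1) before and (11.1, 3.7) after.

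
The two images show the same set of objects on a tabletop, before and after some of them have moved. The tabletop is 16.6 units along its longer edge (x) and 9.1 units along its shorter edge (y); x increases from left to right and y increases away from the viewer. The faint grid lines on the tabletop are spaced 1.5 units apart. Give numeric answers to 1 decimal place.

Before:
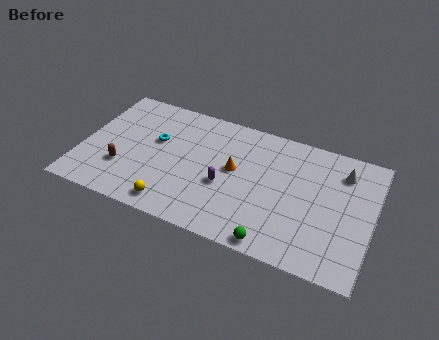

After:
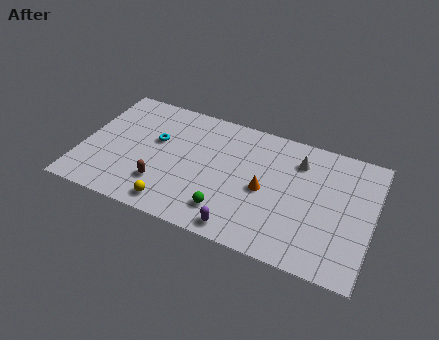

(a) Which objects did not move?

the cyan torus and the yellow sphere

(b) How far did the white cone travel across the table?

2.5

The white cone moved from about (14.7, 7.1) to (12.2, 7.0), a distance of √(2.5² + 0.1²) ≈ 2.5.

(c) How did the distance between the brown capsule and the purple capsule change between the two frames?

-1.0

They were about 5.9 units apart before and 4.9 after — 1.0 units closer together.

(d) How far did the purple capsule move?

3.0

From (8.3, 3.7) to (9.5, 1.0), the purple capsule covered √(1.2² + 2.7²) ≈ 3.0 units.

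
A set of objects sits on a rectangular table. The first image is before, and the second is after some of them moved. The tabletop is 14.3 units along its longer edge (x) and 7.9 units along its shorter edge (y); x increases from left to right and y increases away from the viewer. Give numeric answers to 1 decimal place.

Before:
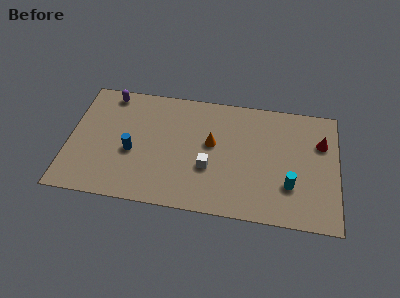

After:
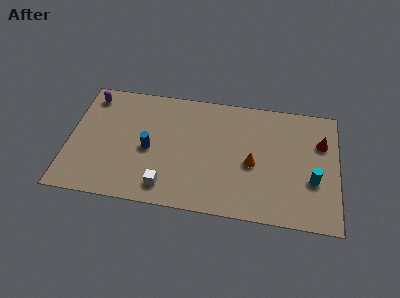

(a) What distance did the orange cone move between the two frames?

2.4

From (7.6, 4.5) to (9.8, 3.5), the orange cone covered √(2.2² + 1.0²) ≈ 2.4 units.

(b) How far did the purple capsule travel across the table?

1.0

The purple capsule moved from about (2.0, 7.0) to (1.0, 6.7), a distance of √(1.0² + 0.3²) ≈ 1.0.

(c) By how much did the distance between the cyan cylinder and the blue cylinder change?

+0.3

The distance was about 8.4 in the first image and 8.7 in the second, so they moved 0.3 units further apart.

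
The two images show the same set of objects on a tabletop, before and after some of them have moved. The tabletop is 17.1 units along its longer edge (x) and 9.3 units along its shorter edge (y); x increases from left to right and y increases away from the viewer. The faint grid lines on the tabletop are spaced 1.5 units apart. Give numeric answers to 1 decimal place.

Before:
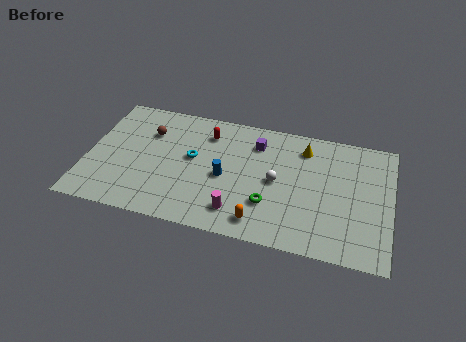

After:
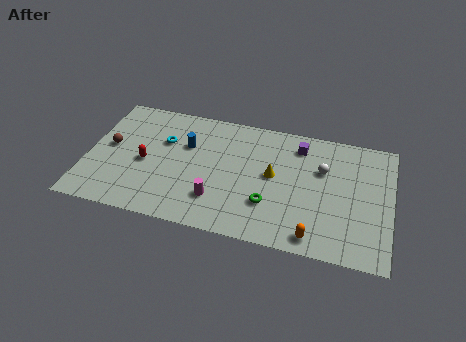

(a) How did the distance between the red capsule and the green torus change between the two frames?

+1.3

Before: roughly 5.9 units apart; after: 7.2. That's 1.3 units further apart.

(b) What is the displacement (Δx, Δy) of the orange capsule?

(3.0, -0.3)

The orange capsule was at about (10.0, 1.4) and moved to about (13.0, 1.1).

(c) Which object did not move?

the green torus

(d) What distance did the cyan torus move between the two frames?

1.9

The cyan torus moved from about (5.9, 5.2) to (4.2, 6.1), a distance of √(1.7² + 0.9²) ≈ 1.9.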